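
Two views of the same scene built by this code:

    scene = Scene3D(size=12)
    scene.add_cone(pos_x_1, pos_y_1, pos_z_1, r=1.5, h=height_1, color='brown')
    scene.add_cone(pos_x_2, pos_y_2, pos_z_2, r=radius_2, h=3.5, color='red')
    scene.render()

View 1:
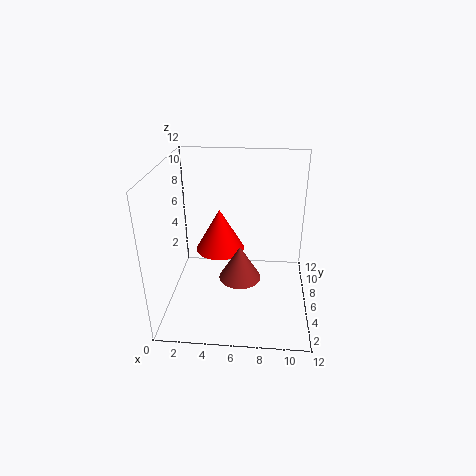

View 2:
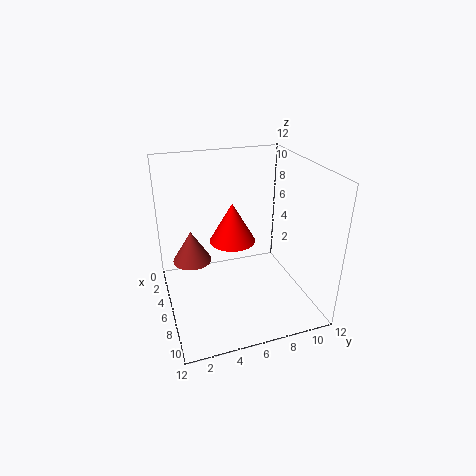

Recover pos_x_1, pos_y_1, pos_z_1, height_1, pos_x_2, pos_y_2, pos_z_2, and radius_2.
pos_x_1 = 6.5, pos_y_1 = 2, pos_z_1 = 5, height_1 = 2.5, pos_x_2 = 4.5, pos_y_2 = 6, pos_z_2 = 5, radius_2 = 2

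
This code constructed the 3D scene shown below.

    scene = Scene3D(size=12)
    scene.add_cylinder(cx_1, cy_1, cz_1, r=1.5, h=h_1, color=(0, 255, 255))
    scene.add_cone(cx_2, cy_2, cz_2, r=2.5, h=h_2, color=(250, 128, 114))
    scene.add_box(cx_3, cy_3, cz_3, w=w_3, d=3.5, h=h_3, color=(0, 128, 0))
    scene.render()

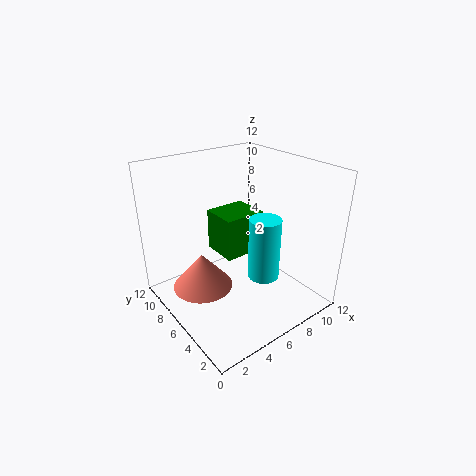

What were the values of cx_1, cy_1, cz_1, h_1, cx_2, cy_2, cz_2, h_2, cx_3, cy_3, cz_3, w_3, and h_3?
cx_1 = 9.5, cy_1 = 6.5, cz_1 = 0.5, h_1 = 6, cx_2 = 3, cy_2 = 7, cz_2 = 2, h_2 = 3, cx_3 = 6.5, cy_3 = 8, cz_3 = 2.5, w_3 = 4, h_3 = 4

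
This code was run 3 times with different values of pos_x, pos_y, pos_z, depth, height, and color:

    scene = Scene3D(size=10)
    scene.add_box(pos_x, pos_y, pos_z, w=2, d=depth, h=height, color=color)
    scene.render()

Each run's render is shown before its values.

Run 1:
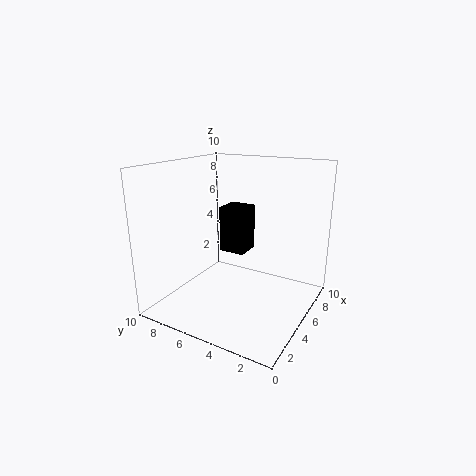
pos_x = 6.5
pos_y = 5.5
pos_z = 3
depth = 2
height = 3.5
color = 'black'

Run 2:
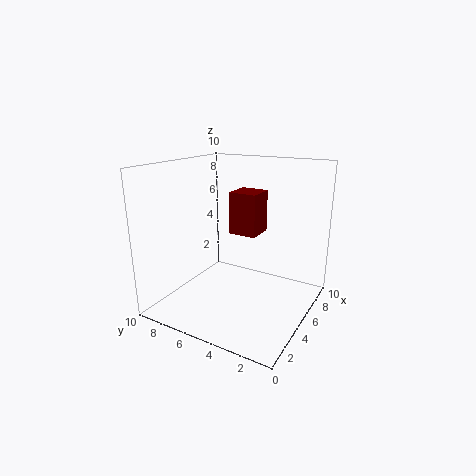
pos_x = 5.5
pos_y = 4
pos_z = 5
depth = 2
height = 3
color = 'maroon'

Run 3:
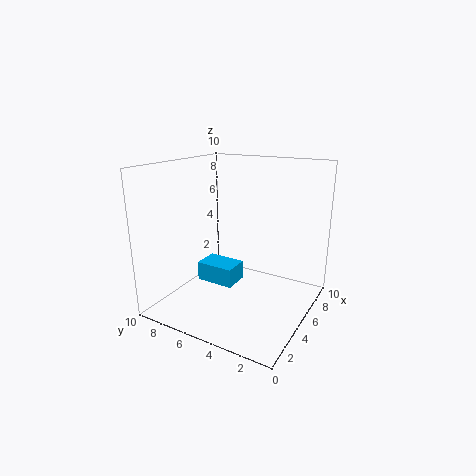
pos_x = 5.5
pos_y = 6
pos_z = 0.5
depth = 3
height = 1.5
color = 'deepskyblue'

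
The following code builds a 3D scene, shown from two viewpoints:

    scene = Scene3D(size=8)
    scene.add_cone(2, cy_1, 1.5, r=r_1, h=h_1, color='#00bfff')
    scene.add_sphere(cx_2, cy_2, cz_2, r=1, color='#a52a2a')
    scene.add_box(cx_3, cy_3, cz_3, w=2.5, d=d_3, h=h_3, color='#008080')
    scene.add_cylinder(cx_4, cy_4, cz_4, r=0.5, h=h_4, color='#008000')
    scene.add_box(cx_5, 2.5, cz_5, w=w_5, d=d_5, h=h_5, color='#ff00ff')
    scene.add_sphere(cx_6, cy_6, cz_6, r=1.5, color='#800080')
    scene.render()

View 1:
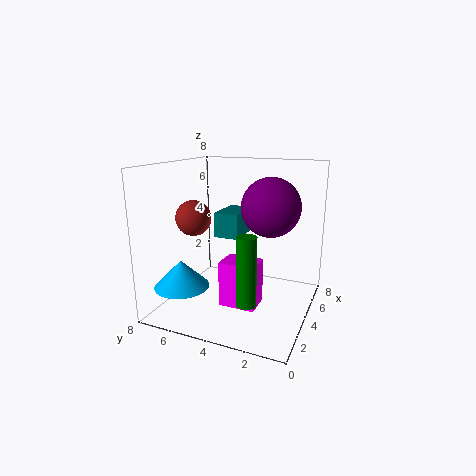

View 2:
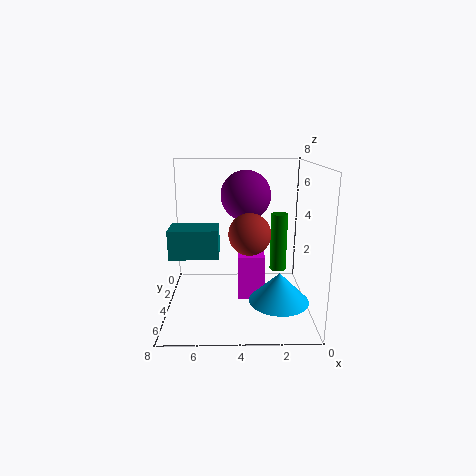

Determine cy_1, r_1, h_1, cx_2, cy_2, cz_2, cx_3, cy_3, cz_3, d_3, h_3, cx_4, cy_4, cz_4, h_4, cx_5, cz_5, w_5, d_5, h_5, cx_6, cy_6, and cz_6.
cy_1 = 6.5, r_1 = 1.5, h_1 = 1.5, cx_2 = 3.5, cy_2 = 6.5, cz_2 = 5, cx_3 = 5, cy_3 = 4.5, cz_3 = 3.5, d_3 = 1.5, h_3 = 1.5, cx_4 = 1.5, cy_4 = 2.5, cz_4 = 1.5, h_4 = 3.5, cx_5 = 2.5, cz_5 = 0.5, w_5 = 1.5, d_5 = 2, h_5 = 2.5, cx_6 = 3.5, cy_6 = 2, cz_6 = 6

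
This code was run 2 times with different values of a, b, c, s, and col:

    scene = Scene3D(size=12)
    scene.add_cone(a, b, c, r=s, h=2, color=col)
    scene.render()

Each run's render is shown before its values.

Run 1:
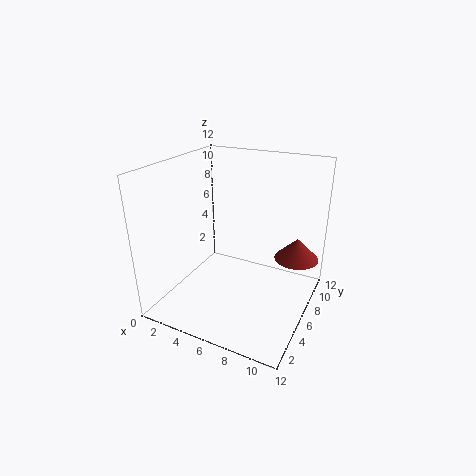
a = 10
b = 10
c = 3
s = 2
col = 'brown'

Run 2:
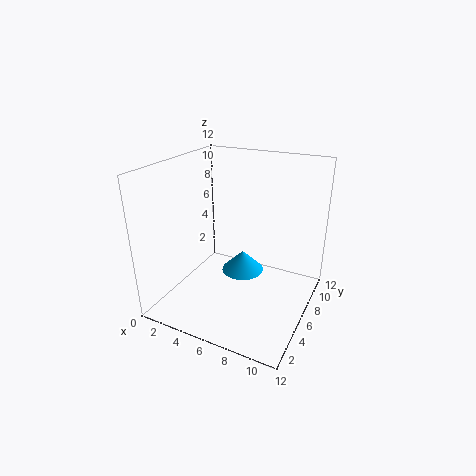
a = 5
b = 9
c = 1
s = 2
col = 'deepskyblue'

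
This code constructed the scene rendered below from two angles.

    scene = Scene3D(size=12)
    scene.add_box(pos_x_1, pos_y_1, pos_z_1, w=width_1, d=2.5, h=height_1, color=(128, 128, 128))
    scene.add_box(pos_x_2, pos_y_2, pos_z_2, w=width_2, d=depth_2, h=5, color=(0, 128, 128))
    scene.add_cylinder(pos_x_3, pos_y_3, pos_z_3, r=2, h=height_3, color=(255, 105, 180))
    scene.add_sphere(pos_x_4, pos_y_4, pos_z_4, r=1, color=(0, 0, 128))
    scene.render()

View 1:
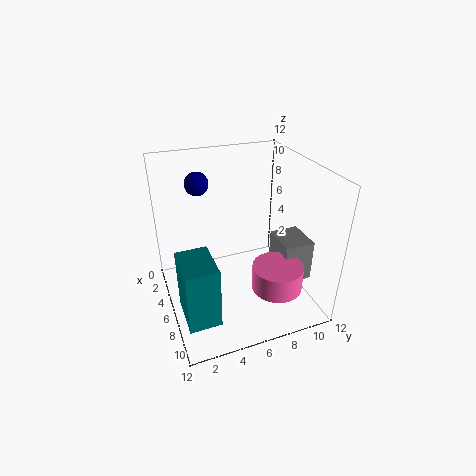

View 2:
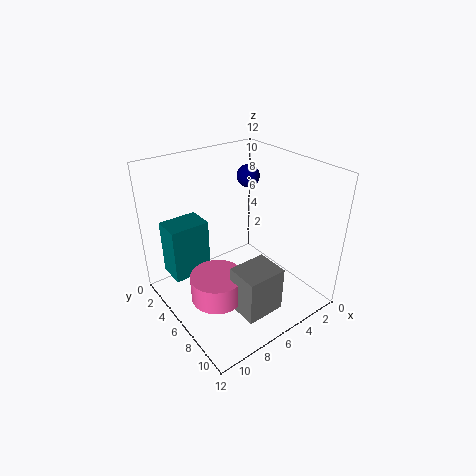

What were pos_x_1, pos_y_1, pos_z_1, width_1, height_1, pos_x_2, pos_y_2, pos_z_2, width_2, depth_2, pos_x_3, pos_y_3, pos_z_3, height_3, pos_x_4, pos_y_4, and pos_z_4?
pos_x_1 = 6; pos_y_1 = 9; pos_z_1 = 2.5; width_1 = 3; height_1 = 3.5; pos_x_2 = 7; pos_y_2 = 0.5; pos_z_2 = 1.5; width_2 = 3.5; depth_2 = 2.5; pos_x_3 = 9.5; pos_y_3 = 8; pos_z_3 = 3; height_3 = 2; pos_x_4 = 3; pos_y_4 = 3.5; pos_z_4 = 10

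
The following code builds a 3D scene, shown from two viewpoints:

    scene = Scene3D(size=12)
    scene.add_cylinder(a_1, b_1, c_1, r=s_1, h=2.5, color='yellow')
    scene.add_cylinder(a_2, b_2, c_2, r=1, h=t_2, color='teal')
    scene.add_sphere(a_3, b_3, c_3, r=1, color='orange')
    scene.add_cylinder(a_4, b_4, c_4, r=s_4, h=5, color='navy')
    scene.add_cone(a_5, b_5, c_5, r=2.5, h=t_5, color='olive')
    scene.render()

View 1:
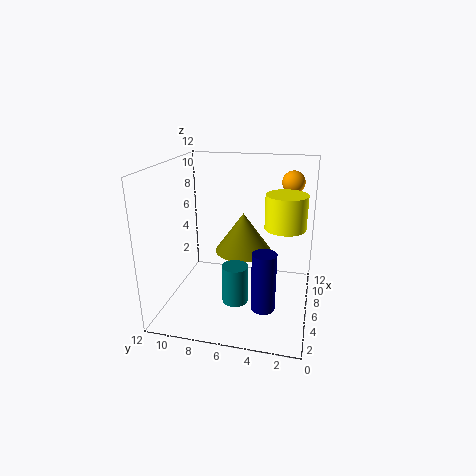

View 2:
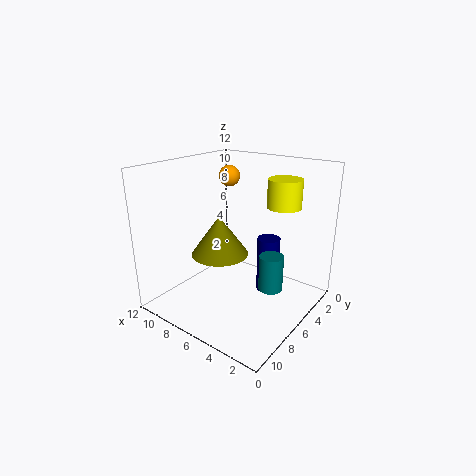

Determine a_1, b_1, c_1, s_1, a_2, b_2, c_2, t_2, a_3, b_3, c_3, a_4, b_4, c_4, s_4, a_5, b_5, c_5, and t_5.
a_1 = 4, b_1 = 2, c_1 = 8, s_1 = 1.5, a_2 = 3, b_2 = 5.5, c_2 = 2, t_2 = 3, a_3 = 10, b_3 = 2, c_3 = 10, a_4 = 4.5, b_4 = 3.5, c_4 = 0.5, s_4 = 1, a_5 = 8, b_5 = 6, c_5 = 4, t_5 = 3.5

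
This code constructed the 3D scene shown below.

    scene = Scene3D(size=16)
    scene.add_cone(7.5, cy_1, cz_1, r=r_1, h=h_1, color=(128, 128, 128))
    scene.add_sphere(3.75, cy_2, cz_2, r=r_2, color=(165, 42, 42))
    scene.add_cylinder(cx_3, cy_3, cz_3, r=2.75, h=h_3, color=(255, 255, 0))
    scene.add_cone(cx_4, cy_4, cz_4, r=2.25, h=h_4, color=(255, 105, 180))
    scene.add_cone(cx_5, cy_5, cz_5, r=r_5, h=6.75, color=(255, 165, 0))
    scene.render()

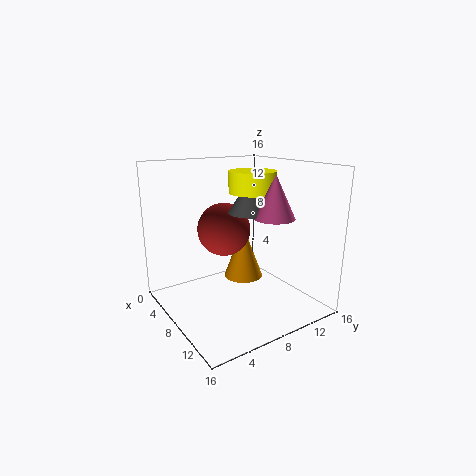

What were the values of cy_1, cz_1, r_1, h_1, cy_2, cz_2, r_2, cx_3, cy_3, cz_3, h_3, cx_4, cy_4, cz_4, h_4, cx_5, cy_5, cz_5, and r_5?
cy_1 = 10; cz_1 = 10.5; r_1 = 2.5; h_1 = 4; cy_2 = 8.75; cz_2 = 7.75; r_2 = 3.25; cx_3 = 6.5; cy_3 = 11; cz_3 = 12.5; h_3 = 2.5; cx_4 = 10.25; cy_4 = 11.25; cz_4 = 10.25; h_4 = 4.75; cx_5 = 4; cy_5 = 11.5; cz_5 = 1; r_5 = 2.5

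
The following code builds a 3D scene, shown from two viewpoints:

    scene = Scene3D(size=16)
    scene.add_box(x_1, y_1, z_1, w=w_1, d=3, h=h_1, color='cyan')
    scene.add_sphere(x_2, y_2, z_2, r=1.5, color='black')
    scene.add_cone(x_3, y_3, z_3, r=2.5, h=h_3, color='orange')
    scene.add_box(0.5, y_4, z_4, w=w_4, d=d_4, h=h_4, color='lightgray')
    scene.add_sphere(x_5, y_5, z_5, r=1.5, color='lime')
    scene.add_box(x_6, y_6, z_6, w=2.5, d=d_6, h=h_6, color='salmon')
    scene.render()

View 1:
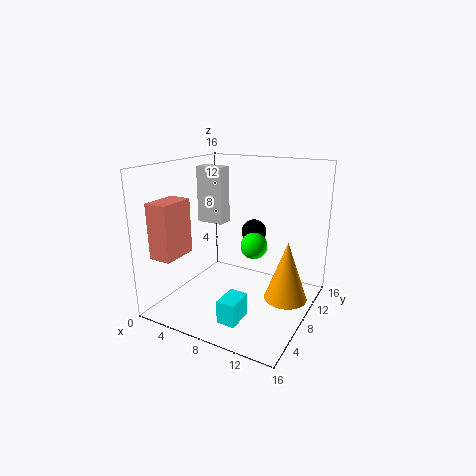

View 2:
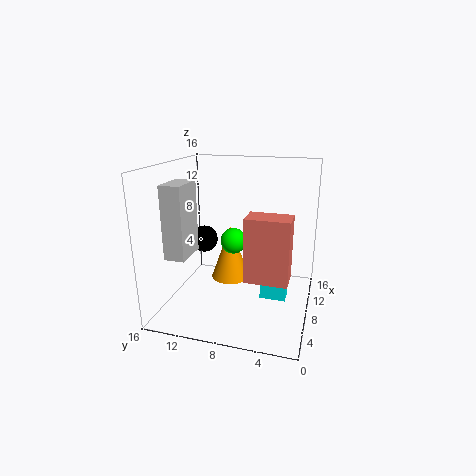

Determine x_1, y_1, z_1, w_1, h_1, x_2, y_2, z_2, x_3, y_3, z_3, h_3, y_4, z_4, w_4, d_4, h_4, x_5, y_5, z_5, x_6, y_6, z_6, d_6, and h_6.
x_1 = 8.5; y_1 = 2.5; z_1 = 0.5; w_1 = 2; h_1 = 2.5; x_2 = 8; y_2 = 12; z_2 = 7.5; x_3 = 13; y_3 = 10.5; z_3 = 0.5; h_3 = 7; y_4 = 11; z_4 = 8; w_4 = 3.5; d_4 = 2; h_4 = 7; x_5 = 9.5; y_5 = 9; z_5 = 7; x_6 = 1; y_6 = 1.5; z_6 = 6.5; d_6 = 4; h_6 = 6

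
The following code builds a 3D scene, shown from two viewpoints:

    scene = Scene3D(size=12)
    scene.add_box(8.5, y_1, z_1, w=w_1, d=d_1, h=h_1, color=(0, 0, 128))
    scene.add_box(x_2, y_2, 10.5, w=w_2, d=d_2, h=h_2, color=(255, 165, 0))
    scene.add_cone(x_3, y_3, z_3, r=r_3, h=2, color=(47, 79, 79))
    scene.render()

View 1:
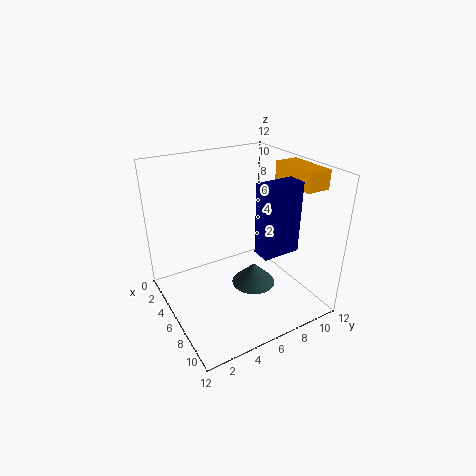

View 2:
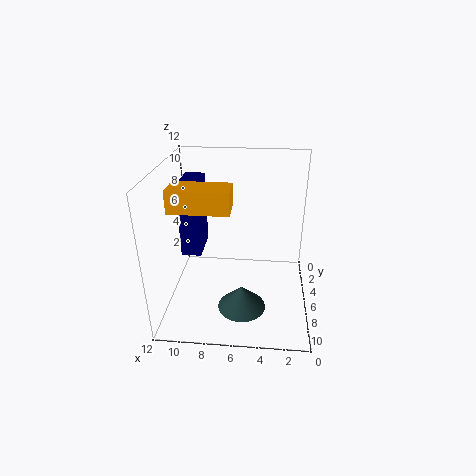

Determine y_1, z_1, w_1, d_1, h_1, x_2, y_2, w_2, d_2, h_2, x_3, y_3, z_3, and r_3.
y_1 = 6
z_1 = 6
w_1 = 1.5
d_1 = 3
h_1 = 5.5
x_2 = 6
y_2 = 9.5
w_2 = 4
d_2 = 2
h_2 = 1.5
x_3 = 5.5
y_3 = 8
z_3 = 0.5
r_3 = 2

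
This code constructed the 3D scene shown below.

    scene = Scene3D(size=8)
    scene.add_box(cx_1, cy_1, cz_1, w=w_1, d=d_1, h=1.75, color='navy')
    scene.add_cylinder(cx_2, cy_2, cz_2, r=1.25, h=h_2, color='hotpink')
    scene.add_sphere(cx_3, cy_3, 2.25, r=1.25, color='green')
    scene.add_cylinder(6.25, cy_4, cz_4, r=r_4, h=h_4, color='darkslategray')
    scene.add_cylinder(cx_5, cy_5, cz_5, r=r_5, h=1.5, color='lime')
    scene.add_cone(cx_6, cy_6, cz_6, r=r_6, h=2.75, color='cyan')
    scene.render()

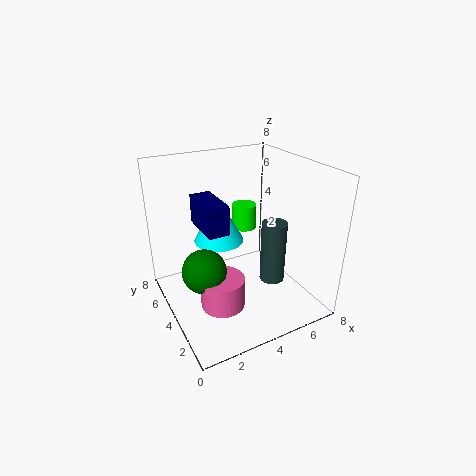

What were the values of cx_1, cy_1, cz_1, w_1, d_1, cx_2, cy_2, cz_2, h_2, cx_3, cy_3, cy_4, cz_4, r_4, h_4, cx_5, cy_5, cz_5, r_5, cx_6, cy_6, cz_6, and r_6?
cx_1 = 2.5, cy_1 = 4.5, cz_1 = 4, w_1 = 1.25, d_1 = 2.75, cx_2 = 2.75, cy_2 = 3.5, cz_2 = 0.25, h_2 = 1.75, cx_3 = 2, cy_3 = 4.25, cy_4 = 3.75, cz_4 = 0.75, r_4 = 0.75, h_4 = 3.75, cx_5 = 5.5, cy_5 = 6, cz_5 = 3.5, r_5 = 0.75, cx_6 = 3.75, cy_6 = 6, cz_6 = 3, r_6 = 1.5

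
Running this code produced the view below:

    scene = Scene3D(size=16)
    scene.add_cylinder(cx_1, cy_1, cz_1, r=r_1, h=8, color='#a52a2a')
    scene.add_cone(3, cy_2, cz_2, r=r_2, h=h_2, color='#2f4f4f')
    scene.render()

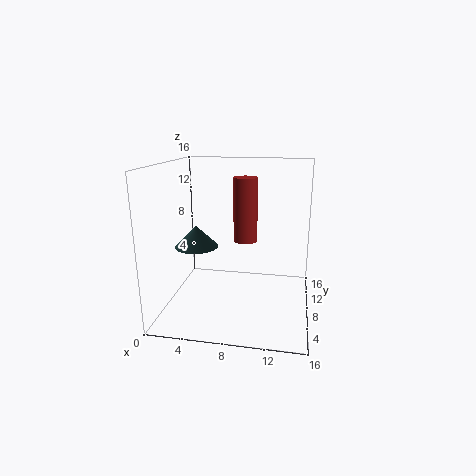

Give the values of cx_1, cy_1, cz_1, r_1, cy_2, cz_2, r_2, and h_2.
cx_1 = 8
cy_1 = 13
cz_1 = 6
r_1 = 1.5
cy_2 = 8.5
cz_2 = 6.5
r_2 = 2.5
h_2 = 2.5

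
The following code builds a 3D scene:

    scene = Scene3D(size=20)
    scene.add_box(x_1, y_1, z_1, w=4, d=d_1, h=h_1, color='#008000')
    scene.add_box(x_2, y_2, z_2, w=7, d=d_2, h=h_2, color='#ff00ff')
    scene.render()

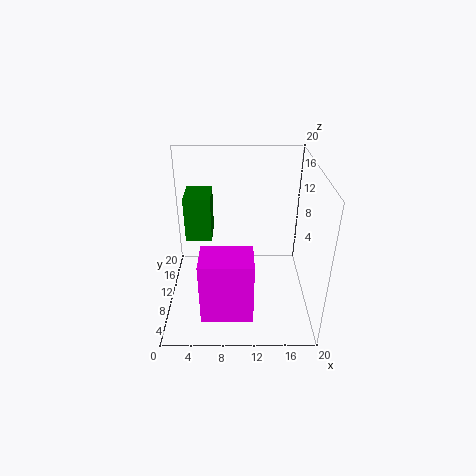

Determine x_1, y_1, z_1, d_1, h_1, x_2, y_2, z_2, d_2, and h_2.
x_1 = 2, y_1 = 14, z_1 = 7, d_1 = 5, h_1 = 7, x_2 = 5, y_2 = 3, z_2 = 1, d_2 = 5, h_2 = 9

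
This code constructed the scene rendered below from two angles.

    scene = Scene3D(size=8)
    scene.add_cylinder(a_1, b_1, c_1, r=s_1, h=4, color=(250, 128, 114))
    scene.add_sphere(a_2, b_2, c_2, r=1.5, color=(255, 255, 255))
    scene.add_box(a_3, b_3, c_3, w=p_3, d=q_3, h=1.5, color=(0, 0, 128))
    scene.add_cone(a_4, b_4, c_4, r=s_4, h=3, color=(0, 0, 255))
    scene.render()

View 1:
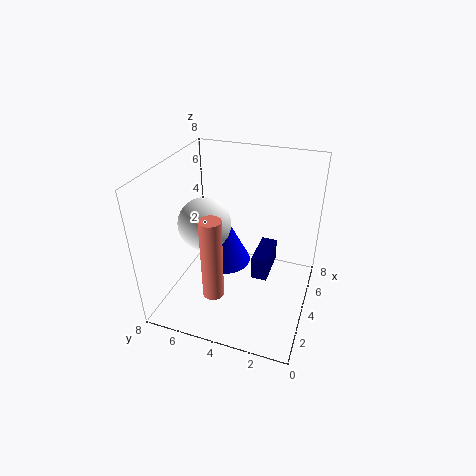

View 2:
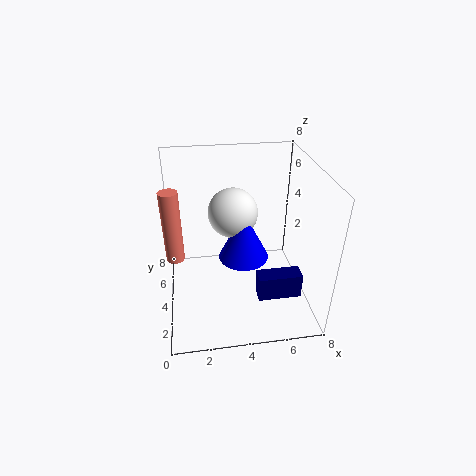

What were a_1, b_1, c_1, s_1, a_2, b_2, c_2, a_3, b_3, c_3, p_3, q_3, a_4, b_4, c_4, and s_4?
a_1 = 0.5
b_1 = 4
c_1 = 3
s_1 = 0.5
a_2 = 4
b_2 = 6
c_2 = 4.5
a_3 = 5
b_3 = 2.5
c_3 = 0.5
p_3 = 2.5
q_3 = 1
a_4 = 4.5
b_4 = 5
c_4 = 2
s_4 = 1.5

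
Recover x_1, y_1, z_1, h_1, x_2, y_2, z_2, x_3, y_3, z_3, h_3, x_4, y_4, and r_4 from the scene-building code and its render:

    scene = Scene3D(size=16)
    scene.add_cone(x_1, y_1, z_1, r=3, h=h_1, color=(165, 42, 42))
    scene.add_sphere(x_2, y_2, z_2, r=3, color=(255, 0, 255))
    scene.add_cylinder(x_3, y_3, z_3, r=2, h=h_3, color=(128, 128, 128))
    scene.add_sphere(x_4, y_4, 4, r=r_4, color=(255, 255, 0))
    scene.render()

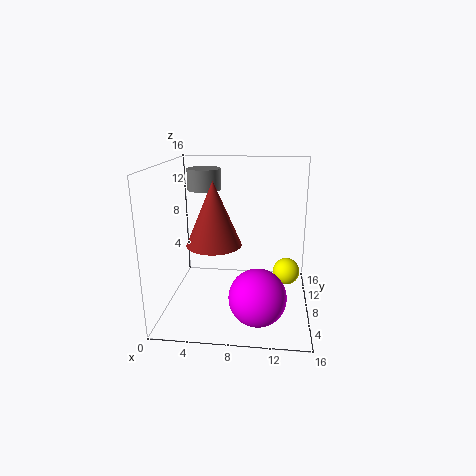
x_1 = 5.5, y_1 = 7, z_1 = 7.5, h_1 = 7, x_2 = 10.5, y_2 = 4, z_2 = 3, x_3 = 3.5, y_3 = 12, z_3 = 12.5, h_3 = 2.5, x_4 = 13.5, y_4 = 8.5, r_4 = 1.5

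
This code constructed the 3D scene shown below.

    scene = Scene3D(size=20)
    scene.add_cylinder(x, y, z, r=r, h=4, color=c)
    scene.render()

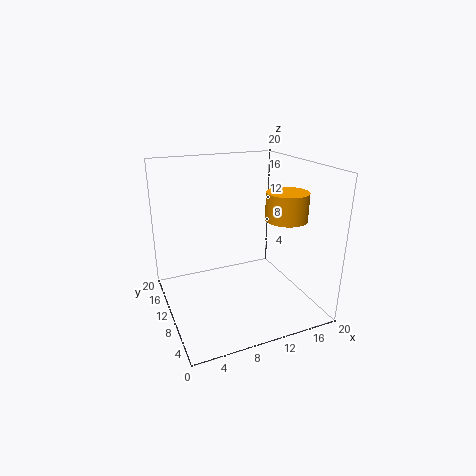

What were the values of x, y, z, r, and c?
x = 17
y = 9
z = 12
r = 3
c = 'orange'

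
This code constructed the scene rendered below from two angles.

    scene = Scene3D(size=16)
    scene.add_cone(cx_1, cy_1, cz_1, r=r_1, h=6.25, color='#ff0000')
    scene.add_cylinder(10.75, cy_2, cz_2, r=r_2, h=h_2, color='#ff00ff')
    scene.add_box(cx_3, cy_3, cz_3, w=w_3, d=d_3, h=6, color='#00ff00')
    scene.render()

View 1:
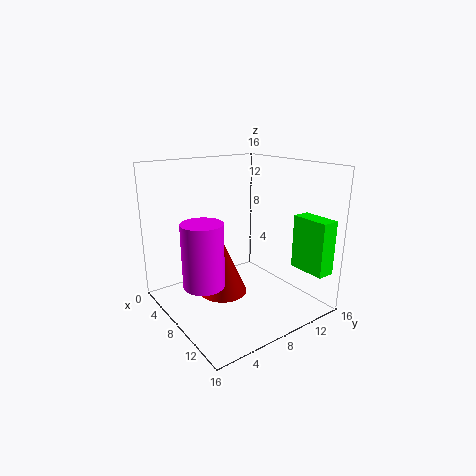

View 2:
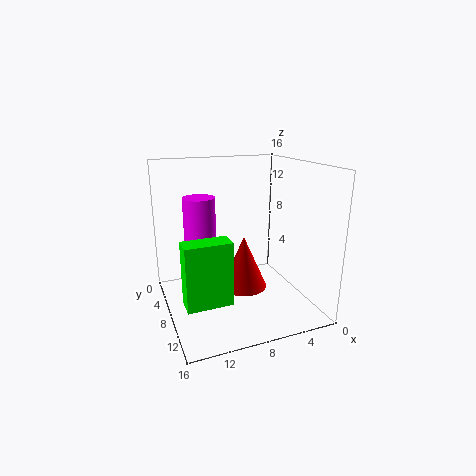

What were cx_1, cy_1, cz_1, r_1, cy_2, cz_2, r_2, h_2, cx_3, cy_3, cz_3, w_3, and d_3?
cx_1 = 6.75
cy_1 = 6.75
cz_1 = 1.25
r_1 = 2.75
cy_2 = 2
cz_2 = 5.25
r_2 = 2
h_2 = 6.25
cx_3 = 11.25
cy_3 = 13.25
cz_3 = 4.5
w_3 = 4.25
d_3 = 2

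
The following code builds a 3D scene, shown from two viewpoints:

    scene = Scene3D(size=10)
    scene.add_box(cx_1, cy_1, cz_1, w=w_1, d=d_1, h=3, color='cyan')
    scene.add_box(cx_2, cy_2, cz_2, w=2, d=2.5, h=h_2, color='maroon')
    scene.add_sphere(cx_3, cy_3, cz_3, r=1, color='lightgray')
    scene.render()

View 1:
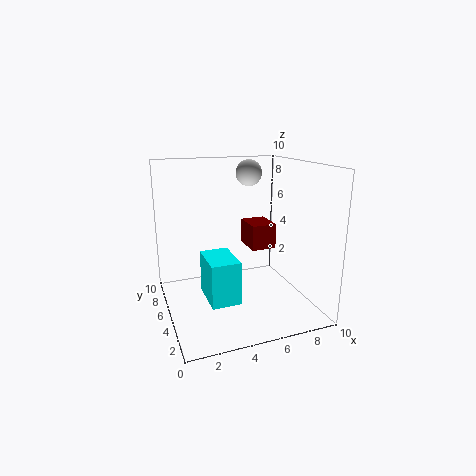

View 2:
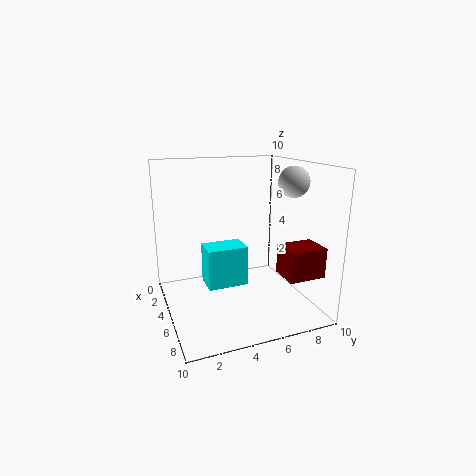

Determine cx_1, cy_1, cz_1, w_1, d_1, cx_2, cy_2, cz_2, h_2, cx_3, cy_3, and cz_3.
cx_1 = 2.5, cy_1 = 3, cz_1 = 1, w_1 = 2, d_1 = 3, cx_2 = 7, cy_2 = 7, cz_2 = 3, h_2 = 2, cx_3 = 7, cy_3 = 8, cz_3 = 9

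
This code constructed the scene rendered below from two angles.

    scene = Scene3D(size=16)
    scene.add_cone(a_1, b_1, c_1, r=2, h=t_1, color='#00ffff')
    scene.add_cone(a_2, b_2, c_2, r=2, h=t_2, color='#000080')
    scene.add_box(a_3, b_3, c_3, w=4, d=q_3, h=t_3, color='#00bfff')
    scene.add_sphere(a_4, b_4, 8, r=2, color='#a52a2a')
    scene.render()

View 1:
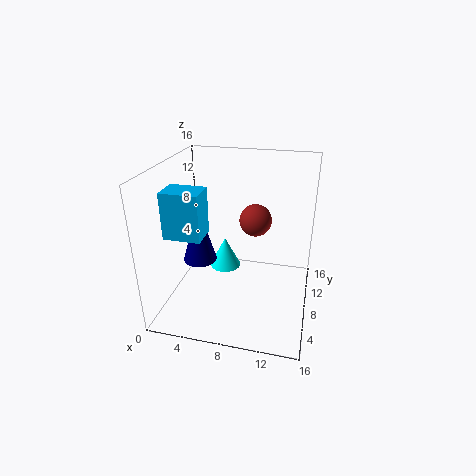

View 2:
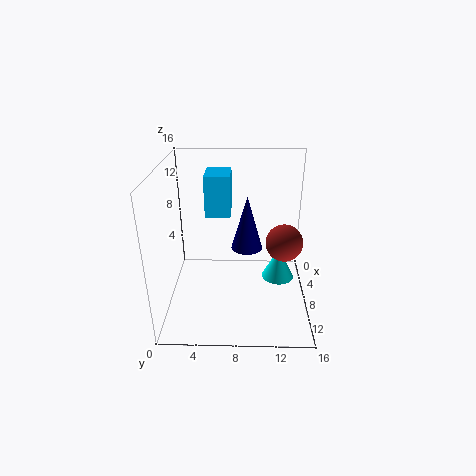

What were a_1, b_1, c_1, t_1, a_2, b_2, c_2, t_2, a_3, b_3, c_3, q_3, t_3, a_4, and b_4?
a_1 = 5, b_1 = 13, c_1 = 1, t_1 = 4, a_2 = 3, b_2 = 9, c_2 = 4, t_2 = 7, a_3 = 1, b_3 = 4, c_3 = 9, q_3 = 3, t_3 = 5, a_4 = 9, b_4 = 13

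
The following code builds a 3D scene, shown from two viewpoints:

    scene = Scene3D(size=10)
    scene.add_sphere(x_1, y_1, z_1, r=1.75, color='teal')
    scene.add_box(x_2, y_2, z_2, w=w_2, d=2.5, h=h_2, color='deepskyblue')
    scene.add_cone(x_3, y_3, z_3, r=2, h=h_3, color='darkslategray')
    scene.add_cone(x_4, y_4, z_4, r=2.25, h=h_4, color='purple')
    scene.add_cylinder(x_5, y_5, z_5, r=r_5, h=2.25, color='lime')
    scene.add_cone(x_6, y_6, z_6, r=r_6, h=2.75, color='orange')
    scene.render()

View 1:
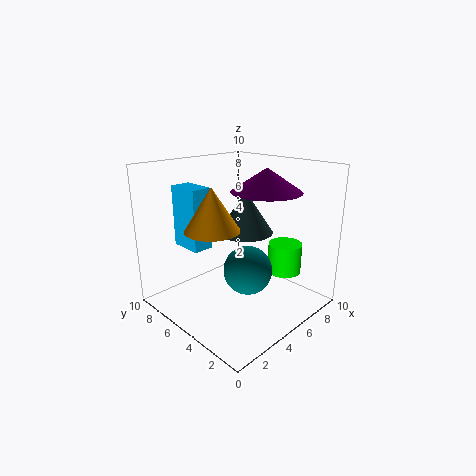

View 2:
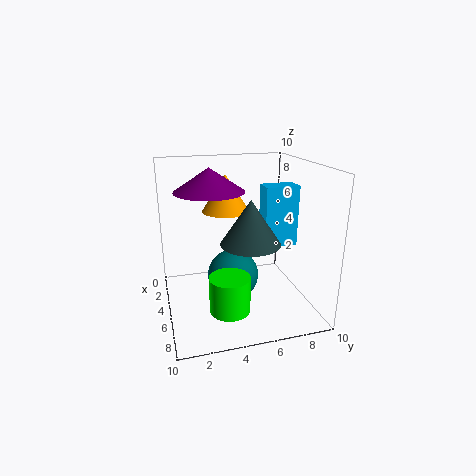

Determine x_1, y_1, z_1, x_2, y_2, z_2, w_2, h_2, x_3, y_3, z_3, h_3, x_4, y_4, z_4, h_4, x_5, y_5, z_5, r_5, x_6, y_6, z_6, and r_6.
x_1 = 5.5
y_1 = 4.5
z_1 = 2.5
x_2 = 3
y_2 = 7.25
z_2 = 3.75
w_2 = 1.5
h_2 = 4.5
x_3 = 6.25
y_3 = 5.5
z_3 = 5
h_3 = 3
x_4 = 5.5
y_4 = 3
z_4 = 8.5
h_4 = 1.5
x_5 = 8.5
y_5 = 3.5
z_5 = 1.75
r_5 = 1.25
x_6 = 2.5
y_6 = 4.75
z_6 = 6.25
r_6 = 1.75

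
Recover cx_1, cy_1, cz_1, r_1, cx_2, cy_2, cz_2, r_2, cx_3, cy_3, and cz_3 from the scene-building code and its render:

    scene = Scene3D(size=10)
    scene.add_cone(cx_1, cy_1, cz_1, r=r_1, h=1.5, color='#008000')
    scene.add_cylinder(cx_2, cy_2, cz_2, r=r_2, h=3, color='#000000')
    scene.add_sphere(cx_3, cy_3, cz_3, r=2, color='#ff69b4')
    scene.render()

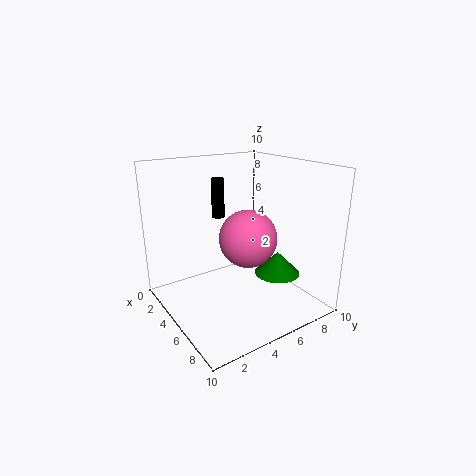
cx_1 = 7.5, cy_1 = 6.5, cz_1 = 3, r_1 = 1.5, cx_2 = 1.5, cy_2 = 5.5, cz_2 = 5.5, r_2 = 0.5, cx_3 = 5.5, cy_3 = 5.5, cz_3 = 5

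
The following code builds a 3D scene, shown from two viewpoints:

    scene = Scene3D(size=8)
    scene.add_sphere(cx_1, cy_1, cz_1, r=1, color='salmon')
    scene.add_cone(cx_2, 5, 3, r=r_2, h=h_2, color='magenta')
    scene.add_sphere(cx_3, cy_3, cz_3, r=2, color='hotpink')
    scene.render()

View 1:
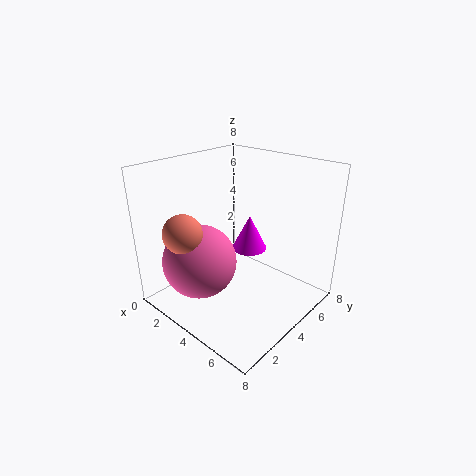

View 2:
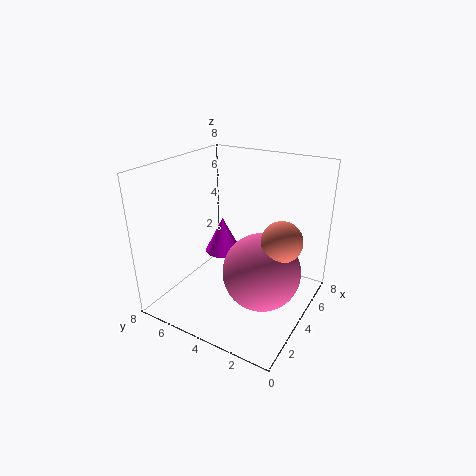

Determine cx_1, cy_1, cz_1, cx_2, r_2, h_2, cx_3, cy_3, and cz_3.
cx_1 = 3; cy_1 = 1; cz_1 = 5; cx_2 = 4; r_2 = 1; h_2 = 2; cx_3 = 3; cy_3 = 2; cz_3 = 3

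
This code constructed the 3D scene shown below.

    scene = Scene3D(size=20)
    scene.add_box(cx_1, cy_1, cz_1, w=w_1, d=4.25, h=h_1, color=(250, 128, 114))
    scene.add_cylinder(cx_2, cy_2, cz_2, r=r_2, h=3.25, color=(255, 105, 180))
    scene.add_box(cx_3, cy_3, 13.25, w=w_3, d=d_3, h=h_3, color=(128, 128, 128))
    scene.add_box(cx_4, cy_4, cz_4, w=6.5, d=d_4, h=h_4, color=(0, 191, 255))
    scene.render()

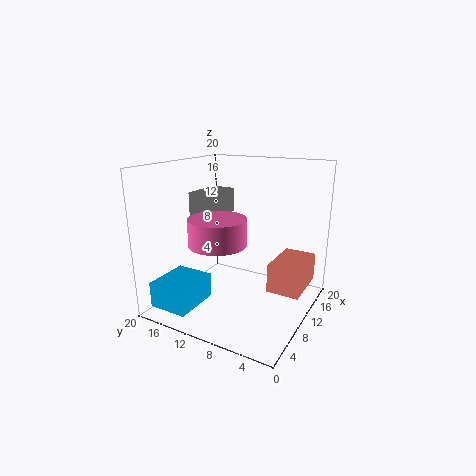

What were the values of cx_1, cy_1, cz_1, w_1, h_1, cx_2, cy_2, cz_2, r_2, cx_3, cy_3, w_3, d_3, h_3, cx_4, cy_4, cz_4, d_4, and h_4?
cx_1 = 7.75; cy_1 = 0.25; cz_1 = 4.25; w_1 = 6.75; h_1 = 3.75; cx_2 = 3.75; cy_2 = 9.25; cz_2 = 11.25; r_2 = 3.5; cx_3 = 6.25; cy_3 = 11.75; w_3 = 5.75; d_3 = 3.5; h_3 = 3.25; cx_4 = 1.25; cy_4 = 13.25; cz_4 = 1.25; d_4 = 5.5; h_4 = 3.5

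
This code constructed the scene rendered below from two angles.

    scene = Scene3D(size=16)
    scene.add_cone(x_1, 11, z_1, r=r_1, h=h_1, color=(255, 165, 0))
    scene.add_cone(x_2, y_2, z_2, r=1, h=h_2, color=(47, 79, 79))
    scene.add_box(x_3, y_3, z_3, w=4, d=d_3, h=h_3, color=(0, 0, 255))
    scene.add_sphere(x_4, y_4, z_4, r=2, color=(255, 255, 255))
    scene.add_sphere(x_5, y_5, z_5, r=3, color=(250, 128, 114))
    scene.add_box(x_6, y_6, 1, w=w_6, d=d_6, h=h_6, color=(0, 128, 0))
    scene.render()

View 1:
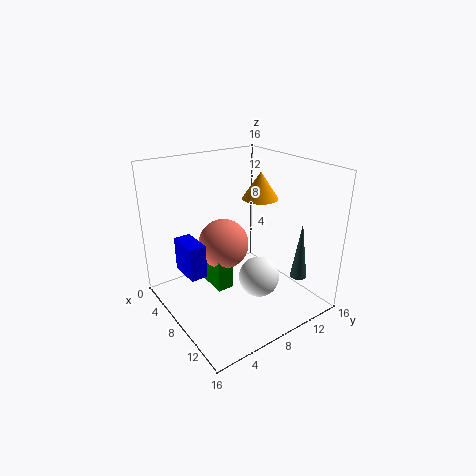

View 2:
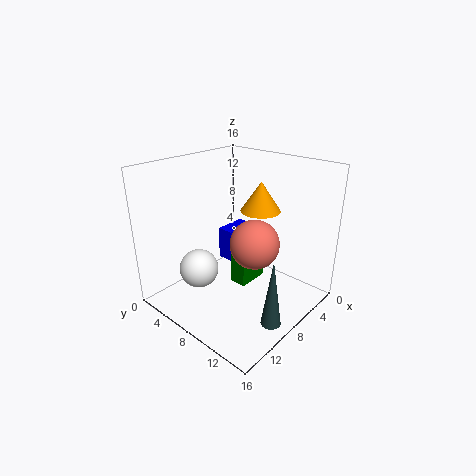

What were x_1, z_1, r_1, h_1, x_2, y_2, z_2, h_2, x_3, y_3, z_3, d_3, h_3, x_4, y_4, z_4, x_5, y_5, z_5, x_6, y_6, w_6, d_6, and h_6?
x_1 = 8
z_1 = 12
r_1 = 2
h_1 = 3
x_2 = 11
y_2 = 15
z_2 = 2
h_2 = 7
x_3 = 2
y_3 = 3
z_3 = 3
d_3 = 2
h_3 = 4
x_4 = 13
y_4 = 7
z_4 = 6
x_5 = 5
y_5 = 8
z_5 = 6
x_6 = 3
y_6 = 6
w_6 = 4
d_6 = 2
h_6 = 4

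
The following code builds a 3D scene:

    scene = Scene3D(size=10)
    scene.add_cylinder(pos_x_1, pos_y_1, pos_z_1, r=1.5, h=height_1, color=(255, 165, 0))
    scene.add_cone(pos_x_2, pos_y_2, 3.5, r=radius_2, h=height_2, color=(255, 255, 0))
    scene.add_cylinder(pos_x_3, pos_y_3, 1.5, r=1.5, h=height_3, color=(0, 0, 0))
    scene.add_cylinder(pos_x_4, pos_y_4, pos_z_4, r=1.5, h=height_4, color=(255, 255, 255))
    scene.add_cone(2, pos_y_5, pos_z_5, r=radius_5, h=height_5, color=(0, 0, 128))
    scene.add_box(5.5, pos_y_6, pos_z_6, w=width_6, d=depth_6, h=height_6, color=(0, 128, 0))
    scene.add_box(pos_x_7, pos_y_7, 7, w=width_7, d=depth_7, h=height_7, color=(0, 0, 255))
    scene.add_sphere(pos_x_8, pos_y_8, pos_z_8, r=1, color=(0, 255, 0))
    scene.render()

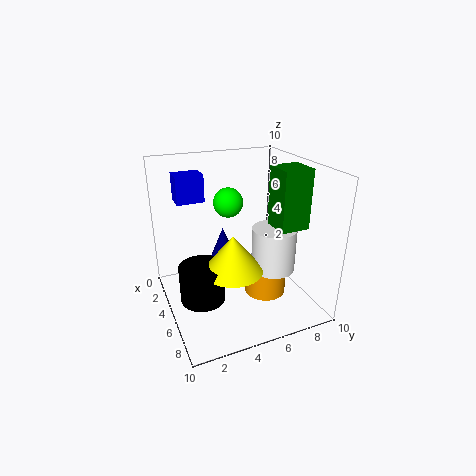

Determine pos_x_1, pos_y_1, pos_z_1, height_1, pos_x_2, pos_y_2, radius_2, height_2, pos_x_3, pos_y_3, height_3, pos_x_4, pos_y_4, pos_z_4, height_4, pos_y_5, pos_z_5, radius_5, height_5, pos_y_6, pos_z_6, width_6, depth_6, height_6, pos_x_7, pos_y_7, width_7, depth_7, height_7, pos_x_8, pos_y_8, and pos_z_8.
pos_x_1 = 5.5, pos_y_1 = 7, pos_z_1 = 0.5, height_1 = 2, pos_x_2 = 6.5, pos_y_2 = 4, radius_2 = 2, height_2 = 2.5, pos_x_3 = 6, pos_y_3 = 2, height_3 = 2.5, pos_x_4 = 6.5, pos_y_4 = 7, pos_z_4 = 3, height_4 = 3, pos_y_5 = 5, pos_z_5 = 2, radius_5 = 1, height_5 = 2.5, pos_y_6 = 7, pos_z_6 = 6, width_6 = 2, depth_6 = 2, height_6 = 4, pos_x_7 = 1, pos_y_7 = 1.5, width_7 = 1.5, depth_7 = 2, height_7 = 2, pos_x_8 = 4.5, pos_y_8 = 4.5, pos_z_8 = 7.5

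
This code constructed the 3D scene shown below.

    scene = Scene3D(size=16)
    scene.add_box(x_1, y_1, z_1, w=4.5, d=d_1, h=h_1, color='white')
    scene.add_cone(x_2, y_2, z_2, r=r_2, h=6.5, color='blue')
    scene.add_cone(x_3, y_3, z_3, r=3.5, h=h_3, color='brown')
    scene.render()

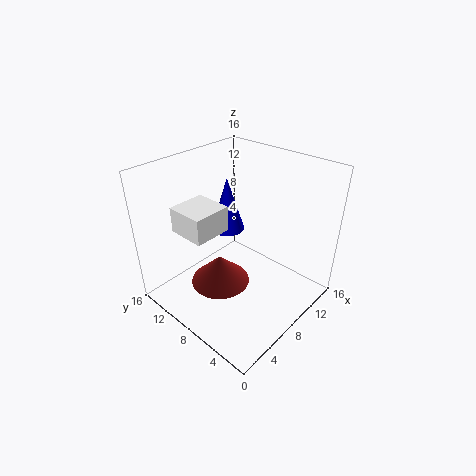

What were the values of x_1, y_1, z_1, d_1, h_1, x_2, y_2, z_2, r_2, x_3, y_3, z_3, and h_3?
x_1 = 4, y_1 = 10, z_1 = 8, d_1 = 4.5, h_1 = 3, x_2 = 10, y_2 = 11.5, z_2 = 7, r_2 = 2, x_3 = 7, y_3 = 10, z_3 = 1.5, h_3 = 3.5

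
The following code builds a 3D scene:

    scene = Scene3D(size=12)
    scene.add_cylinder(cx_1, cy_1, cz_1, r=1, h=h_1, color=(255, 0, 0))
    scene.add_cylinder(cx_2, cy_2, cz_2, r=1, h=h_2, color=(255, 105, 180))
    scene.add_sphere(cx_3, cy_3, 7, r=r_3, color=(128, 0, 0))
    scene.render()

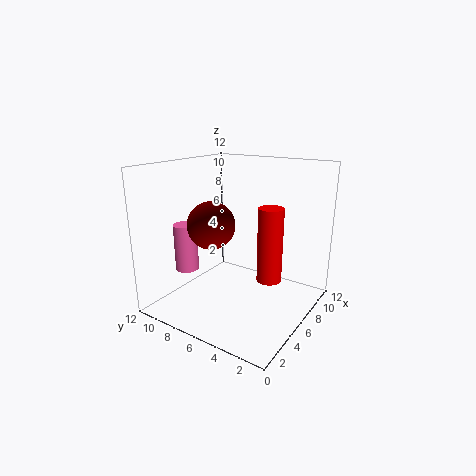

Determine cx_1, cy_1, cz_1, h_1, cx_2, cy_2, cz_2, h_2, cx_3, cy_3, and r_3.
cx_1 = 6
cy_1 = 3
cz_1 = 3
h_1 = 6
cx_2 = 4
cy_2 = 10
cz_2 = 3
h_2 = 4
cx_3 = 5
cy_3 = 8
r_3 = 2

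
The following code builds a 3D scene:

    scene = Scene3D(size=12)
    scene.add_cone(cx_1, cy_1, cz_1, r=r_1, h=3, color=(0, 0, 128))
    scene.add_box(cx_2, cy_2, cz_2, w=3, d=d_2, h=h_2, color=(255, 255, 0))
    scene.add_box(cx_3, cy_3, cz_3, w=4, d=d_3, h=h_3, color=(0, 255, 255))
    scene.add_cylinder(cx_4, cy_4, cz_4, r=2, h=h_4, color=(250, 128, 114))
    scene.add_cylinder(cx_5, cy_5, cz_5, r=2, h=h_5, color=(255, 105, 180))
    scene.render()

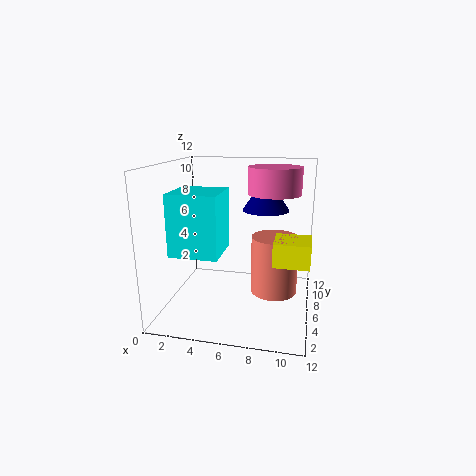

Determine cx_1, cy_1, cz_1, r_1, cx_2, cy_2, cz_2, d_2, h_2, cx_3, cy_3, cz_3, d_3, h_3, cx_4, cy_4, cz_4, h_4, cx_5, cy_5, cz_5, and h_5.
cx_1 = 8; cy_1 = 8; cz_1 = 8; r_1 = 2; cx_2 = 9; cy_2 = 5; cz_2 = 4; d_2 = 3; h_2 = 2; cx_3 = 1; cy_3 = 3; cz_3 = 5; d_3 = 4; h_3 = 5; cx_4 = 9; cy_4 = 7; cz_4 = 1; h_4 = 5; cx_5 = 9; cy_5 = 5; cz_5 = 10; h_5 = 2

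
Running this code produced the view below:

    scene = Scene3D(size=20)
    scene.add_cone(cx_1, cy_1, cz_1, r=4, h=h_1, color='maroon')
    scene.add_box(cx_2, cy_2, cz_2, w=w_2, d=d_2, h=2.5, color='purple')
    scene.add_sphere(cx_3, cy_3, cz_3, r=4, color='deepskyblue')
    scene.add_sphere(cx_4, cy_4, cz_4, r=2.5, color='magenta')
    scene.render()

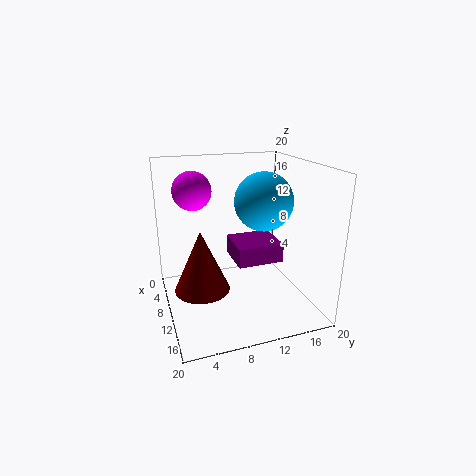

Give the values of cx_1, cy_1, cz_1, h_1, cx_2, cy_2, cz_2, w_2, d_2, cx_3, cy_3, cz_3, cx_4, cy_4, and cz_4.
cx_1 = 8.5, cy_1 = 5, cz_1 = 2, h_1 = 9, cx_2 = 9.5, cy_2 = 8.5, cz_2 = 8, w_2 = 5.5, d_2 = 6, cx_3 = 10.5, cy_3 = 13.5, cz_3 = 15, cx_4 = 9.5, cy_4 = 4, cz_4 = 17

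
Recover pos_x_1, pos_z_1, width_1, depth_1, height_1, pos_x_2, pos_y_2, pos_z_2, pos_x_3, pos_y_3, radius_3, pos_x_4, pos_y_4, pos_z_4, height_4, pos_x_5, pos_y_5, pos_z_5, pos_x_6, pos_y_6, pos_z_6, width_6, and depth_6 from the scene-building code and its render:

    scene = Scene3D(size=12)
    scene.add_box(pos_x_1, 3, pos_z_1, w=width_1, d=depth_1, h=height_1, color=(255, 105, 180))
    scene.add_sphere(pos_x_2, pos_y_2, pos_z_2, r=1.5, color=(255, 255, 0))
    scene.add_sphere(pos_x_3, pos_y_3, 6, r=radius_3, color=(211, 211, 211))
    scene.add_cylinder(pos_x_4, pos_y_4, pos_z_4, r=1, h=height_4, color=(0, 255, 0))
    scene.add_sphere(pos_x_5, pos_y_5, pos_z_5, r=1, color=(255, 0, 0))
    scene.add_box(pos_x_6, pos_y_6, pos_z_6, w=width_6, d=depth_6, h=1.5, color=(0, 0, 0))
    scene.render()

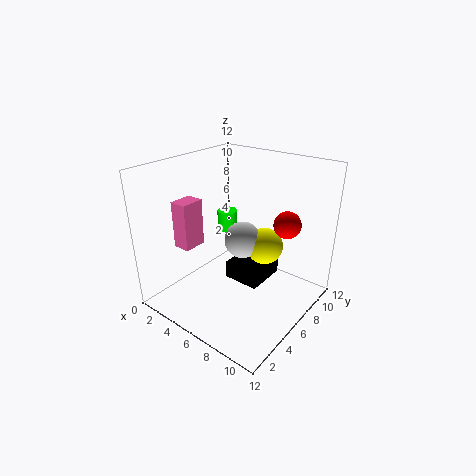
pos_x_1 = 1.5, pos_z_1 = 5, width_1 = 1.5, depth_1 = 2, height_1 = 4, pos_x_2 = 8, pos_y_2 = 7, pos_z_2 = 5.5, pos_x_3 = 6.5, pos_y_3 = 6, radius_3 = 1.5, pos_x_4 = 1.5, pos_y_4 = 10, pos_z_4 = 4, height_4 = 2, pos_x_5 = 10.5, pos_y_5 = 6, pos_z_5 = 8.5, pos_x_6 = 5.5, pos_y_6 = 5, pos_z_6 = 2.5, width_6 = 3, depth_6 = 3.5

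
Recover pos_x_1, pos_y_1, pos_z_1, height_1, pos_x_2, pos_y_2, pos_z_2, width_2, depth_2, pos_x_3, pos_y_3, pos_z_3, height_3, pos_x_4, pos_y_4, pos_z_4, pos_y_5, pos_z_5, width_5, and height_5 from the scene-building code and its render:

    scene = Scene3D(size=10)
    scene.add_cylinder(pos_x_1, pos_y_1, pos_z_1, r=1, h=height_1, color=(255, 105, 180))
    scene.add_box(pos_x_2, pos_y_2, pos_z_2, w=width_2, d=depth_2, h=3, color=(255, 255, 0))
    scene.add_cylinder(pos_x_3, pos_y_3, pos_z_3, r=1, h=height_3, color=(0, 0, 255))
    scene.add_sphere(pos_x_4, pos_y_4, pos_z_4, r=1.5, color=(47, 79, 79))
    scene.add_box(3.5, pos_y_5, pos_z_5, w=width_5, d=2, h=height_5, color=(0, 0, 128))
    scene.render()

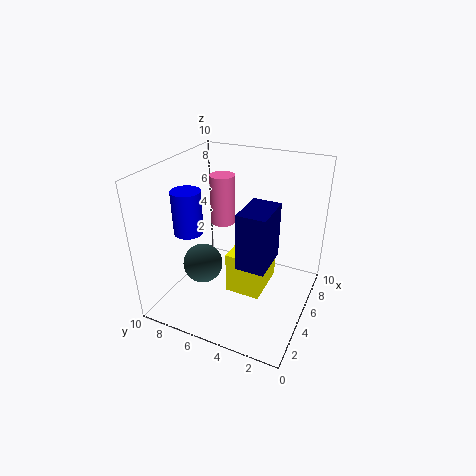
pos_x_1 = 8.5; pos_y_1 = 8; pos_z_1 = 4; height_1 = 4; pos_x_2 = 4; pos_y_2 = 3; pos_z_2 = 1; width_2 = 3.5; depth_2 = 2.5; pos_x_3 = 3.5; pos_y_3 = 8; pos_z_3 = 5.5; height_3 = 3; pos_x_4 = 5; pos_y_4 = 8; pos_z_4 = 2; pos_y_5 = 2.5; pos_z_5 = 3.5; width_5 = 3; height_5 = 4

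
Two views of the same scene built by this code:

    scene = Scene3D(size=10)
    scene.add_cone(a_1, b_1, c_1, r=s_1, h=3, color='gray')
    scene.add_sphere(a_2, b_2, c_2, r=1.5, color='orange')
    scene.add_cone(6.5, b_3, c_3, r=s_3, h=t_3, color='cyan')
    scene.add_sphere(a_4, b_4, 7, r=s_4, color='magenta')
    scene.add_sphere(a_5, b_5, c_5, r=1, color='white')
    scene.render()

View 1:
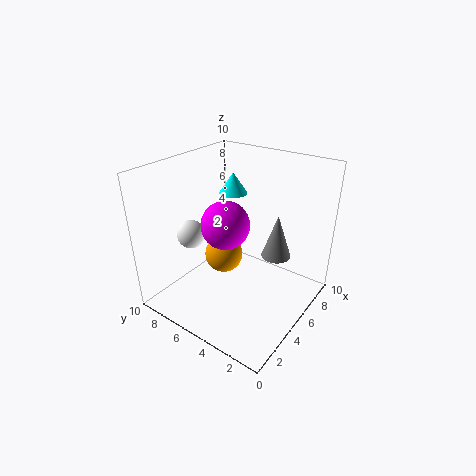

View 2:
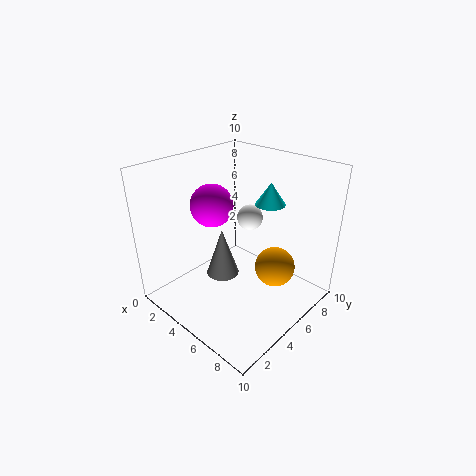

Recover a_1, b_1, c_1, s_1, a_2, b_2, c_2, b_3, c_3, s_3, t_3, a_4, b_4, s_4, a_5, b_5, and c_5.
a_1 = 6
b_1 = 2.5
c_1 = 4
s_1 = 1
a_2 = 6.5
b_2 = 7.5
c_2 = 2
b_3 = 6.5
c_3 = 7.5
s_3 = 1
t_3 = 1.5
a_4 = 3
b_4 = 4.5
s_4 = 1.5
a_5 = 3.5
b_5 = 8
c_5 = 5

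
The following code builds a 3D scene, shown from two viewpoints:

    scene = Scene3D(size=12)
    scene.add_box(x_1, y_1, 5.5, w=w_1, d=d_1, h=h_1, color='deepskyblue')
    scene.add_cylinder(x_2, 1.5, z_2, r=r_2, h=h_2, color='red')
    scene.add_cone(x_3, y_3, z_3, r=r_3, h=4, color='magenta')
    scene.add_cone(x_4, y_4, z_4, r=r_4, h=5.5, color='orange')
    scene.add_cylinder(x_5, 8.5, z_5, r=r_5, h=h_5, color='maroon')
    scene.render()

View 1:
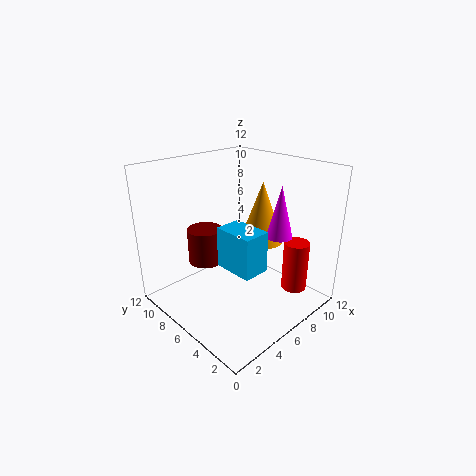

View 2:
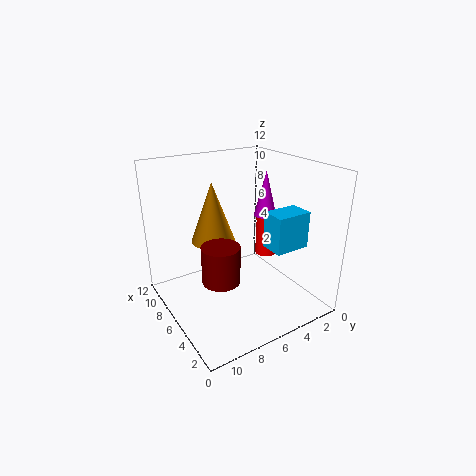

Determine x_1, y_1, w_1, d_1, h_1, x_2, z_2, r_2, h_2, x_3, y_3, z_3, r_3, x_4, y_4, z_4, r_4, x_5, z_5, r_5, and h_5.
x_1 = 2.5; y_1 = 1.5; w_1 = 2; d_1 = 3; h_1 = 3; x_2 = 8; z_2 = 2.5; r_2 = 1; h_2 = 4; x_3 = 7; y_3 = 2.5; z_3 = 7; r_3 = 1; x_4 = 9.5; y_4 = 6.5; z_4 = 4.5; r_4 = 2; x_5 = 4.5; z_5 = 3.5; r_5 = 1.5; h_5 = 3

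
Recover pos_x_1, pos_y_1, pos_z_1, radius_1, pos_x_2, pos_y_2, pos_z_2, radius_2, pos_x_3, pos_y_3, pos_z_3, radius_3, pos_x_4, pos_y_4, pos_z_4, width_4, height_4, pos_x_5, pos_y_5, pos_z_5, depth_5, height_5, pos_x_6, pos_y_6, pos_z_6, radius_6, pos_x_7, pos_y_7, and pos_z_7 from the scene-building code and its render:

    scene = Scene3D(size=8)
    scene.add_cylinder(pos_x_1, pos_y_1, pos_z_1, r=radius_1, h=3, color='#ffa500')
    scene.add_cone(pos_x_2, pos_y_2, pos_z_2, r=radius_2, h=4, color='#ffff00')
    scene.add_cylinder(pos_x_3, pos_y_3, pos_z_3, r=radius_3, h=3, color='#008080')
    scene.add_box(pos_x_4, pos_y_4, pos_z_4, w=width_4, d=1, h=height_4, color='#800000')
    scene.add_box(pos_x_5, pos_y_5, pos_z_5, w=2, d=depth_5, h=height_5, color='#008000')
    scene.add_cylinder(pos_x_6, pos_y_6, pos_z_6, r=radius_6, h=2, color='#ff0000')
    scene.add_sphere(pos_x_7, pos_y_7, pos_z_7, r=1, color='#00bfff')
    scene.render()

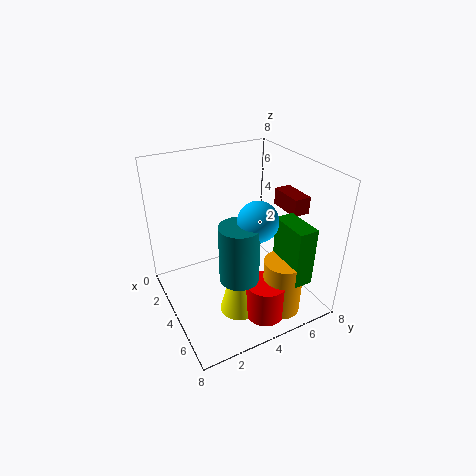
pos_x_1 = 7, pos_y_1 = 5, pos_z_1 = 1, radius_1 = 1, pos_x_2 = 6, pos_y_2 = 3, pos_z_2 = 1, radius_2 = 1, pos_x_3 = 6, pos_y_3 = 3, pos_z_3 = 3, radius_3 = 1, pos_x_4 = 3, pos_y_4 = 7, pos_z_4 = 5, width_4 = 2, height_4 = 1, pos_x_5 = 6, pos_y_5 = 5, pos_z_5 = 3, depth_5 = 1, height_5 = 3, pos_x_6 = 7, pos_y_6 = 4, pos_z_6 = 1, radius_6 = 1, pos_x_7 = 6, pos_y_7 = 4, pos_z_7 = 6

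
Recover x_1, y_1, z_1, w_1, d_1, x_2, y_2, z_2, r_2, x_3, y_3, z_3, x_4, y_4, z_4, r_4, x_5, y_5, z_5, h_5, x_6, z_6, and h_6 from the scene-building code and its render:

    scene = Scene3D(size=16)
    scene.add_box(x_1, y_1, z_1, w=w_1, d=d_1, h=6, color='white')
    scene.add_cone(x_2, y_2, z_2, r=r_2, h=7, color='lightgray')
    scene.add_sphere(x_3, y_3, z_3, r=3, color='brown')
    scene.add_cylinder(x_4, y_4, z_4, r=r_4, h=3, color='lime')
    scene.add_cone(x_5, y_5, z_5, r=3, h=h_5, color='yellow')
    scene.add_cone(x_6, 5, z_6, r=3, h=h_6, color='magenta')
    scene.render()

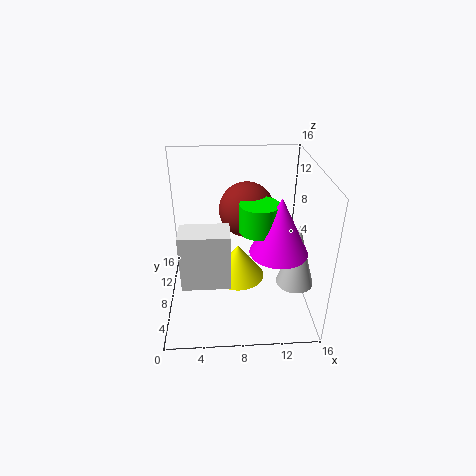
x_1 = 2, y_1 = 3, z_1 = 5, w_1 = 5, d_1 = 3, x_2 = 14, y_2 = 5, z_2 = 4, r_2 = 2, x_3 = 9, y_3 = 9, z_3 = 11, x_4 = 10, y_4 = 6, z_4 = 10, r_4 = 2, x_5 = 8, y_5 = 8, z_5 = 3, h_5 = 4, x_6 = 12, z_6 = 8, h_6 = 6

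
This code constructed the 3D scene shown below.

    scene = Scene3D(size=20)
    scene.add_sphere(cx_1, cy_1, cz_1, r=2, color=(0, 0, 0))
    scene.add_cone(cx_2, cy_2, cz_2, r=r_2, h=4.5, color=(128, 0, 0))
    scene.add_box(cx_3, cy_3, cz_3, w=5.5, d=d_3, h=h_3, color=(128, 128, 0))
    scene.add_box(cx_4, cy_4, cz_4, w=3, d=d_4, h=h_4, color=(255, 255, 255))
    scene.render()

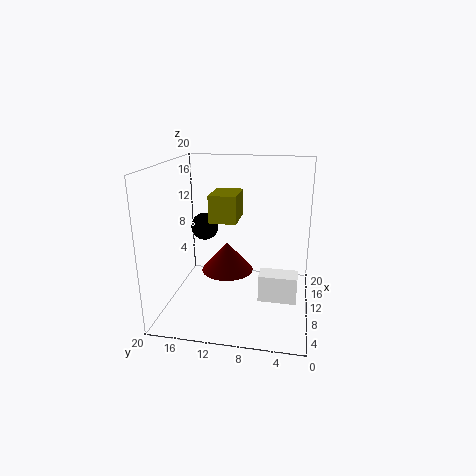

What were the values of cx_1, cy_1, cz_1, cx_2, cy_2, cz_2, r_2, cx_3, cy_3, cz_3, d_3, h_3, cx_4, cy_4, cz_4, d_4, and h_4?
cx_1 = 12.5
cy_1 = 15.5
cz_1 = 10.5
cx_2 = 14
cy_2 = 12.5
cz_2 = 3
r_2 = 4
cx_3 = 11
cy_3 = 10.5
cz_3 = 11.5
d_3 = 4
h_3 = 4
cx_4 = 9.5
cy_4 = 1.5
cz_4 = 0.5
d_4 = 5.5
h_4 = 4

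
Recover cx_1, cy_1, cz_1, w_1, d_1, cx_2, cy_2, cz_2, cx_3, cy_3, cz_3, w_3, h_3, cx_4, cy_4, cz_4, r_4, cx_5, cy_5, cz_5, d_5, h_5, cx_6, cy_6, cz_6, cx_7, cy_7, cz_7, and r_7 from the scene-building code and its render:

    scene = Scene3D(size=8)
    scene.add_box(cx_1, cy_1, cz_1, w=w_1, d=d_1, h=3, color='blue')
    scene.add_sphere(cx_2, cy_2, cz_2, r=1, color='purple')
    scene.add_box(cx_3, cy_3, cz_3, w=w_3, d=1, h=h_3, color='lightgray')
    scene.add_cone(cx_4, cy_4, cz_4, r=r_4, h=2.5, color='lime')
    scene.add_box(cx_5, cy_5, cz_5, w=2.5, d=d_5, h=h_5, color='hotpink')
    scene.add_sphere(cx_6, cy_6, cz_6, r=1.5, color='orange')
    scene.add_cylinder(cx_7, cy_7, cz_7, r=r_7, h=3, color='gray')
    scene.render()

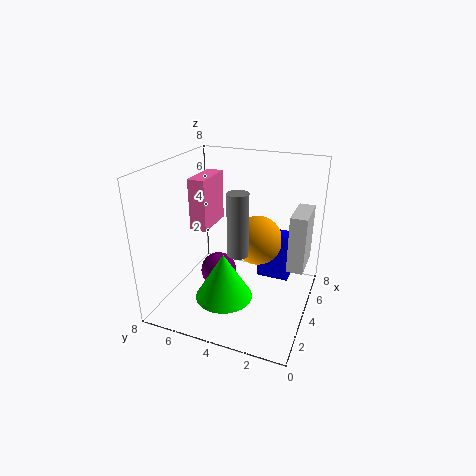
cx_1 = 6; cy_1 = 1.5; cz_1 = 0.5; w_1 = 1; d_1 = 2; cx_2 = 3.5; cy_2 = 5; cz_2 = 2; cx_3 = 5.5; cy_3 = 0.5; cz_3 = 1.5; w_3 = 2.5; h_3 = 3.5; cx_4 = 2; cy_4 = 4; cz_4 = 1.5; r_4 = 1.5; cx_5 = 4; cy_5 = 6; cz_5 = 4; d_5 = 1; h_5 = 3; cx_6 = 6; cy_6 = 3.5; cz_6 = 3; cx_7 = 1.5; cy_7 = 3; cz_7 = 4.5; r_7 = 0.5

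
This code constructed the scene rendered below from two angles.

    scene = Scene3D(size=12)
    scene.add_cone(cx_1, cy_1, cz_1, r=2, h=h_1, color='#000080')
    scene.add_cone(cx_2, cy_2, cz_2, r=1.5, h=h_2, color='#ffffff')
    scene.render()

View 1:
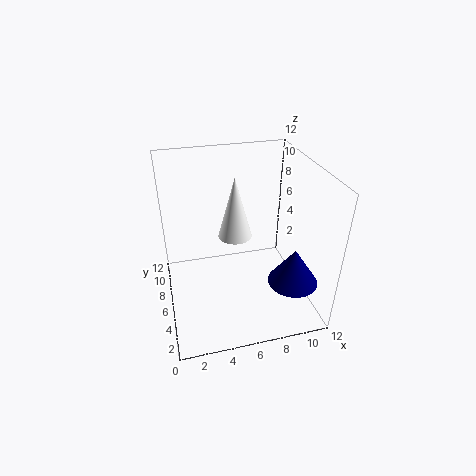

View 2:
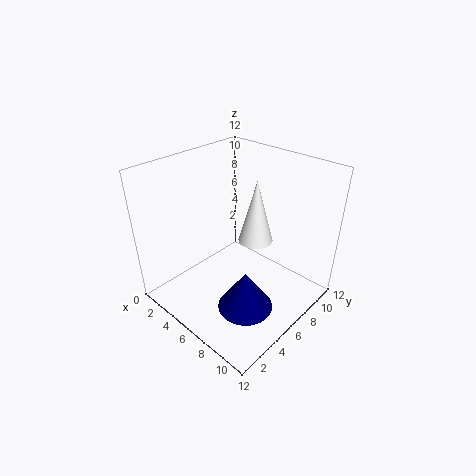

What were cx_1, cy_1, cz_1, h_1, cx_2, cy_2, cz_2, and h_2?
cx_1 = 9.75; cy_1 = 2.75; cz_1 = 3.25; h_1 = 3; cx_2 = 6.25; cy_2 = 8; cz_2 = 5; h_2 = 5.5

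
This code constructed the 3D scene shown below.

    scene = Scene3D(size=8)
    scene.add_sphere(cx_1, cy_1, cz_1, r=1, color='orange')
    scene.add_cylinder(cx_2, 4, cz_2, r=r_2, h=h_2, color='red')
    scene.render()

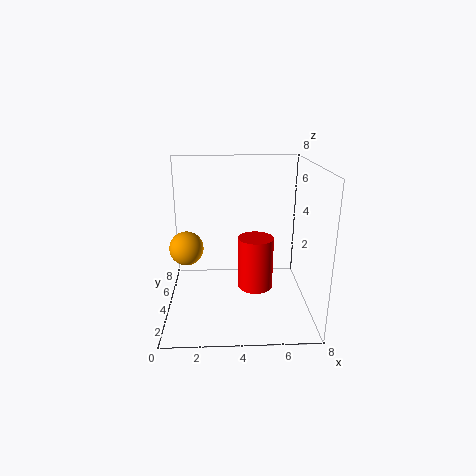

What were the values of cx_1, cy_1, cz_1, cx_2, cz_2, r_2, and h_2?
cx_1 = 1; cy_1 = 5; cz_1 = 3; cx_2 = 5; cz_2 = 1; r_2 = 1; h_2 = 3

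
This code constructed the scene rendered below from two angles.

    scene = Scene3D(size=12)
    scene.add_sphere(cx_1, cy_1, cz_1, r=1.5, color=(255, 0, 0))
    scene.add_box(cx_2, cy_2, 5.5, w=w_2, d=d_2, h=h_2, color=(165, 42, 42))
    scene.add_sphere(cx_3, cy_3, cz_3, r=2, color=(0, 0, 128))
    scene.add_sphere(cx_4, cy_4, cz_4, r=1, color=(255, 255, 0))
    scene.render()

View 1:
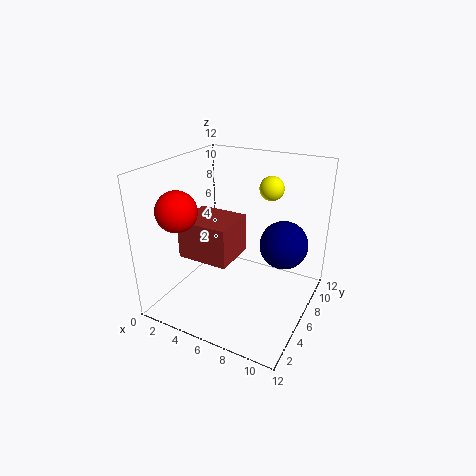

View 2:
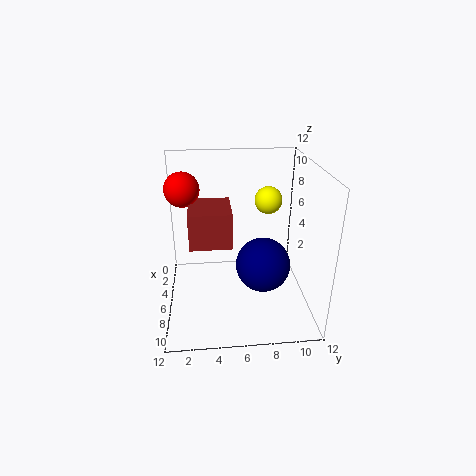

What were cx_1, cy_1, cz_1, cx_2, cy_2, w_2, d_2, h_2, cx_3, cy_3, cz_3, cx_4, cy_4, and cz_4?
cx_1 = 3.5; cy_1 = 1.5; cz_1 = 9.5; cx_2 = 3; cy_2 = 2; w_2 = 4; d_2 = 3.5; h_2 = 3; cx_3 = 9.5; cy_3 = 7.5; cz_3 = 5.5; cx_4 = 8; cy_4 = 8; cz_4 = 10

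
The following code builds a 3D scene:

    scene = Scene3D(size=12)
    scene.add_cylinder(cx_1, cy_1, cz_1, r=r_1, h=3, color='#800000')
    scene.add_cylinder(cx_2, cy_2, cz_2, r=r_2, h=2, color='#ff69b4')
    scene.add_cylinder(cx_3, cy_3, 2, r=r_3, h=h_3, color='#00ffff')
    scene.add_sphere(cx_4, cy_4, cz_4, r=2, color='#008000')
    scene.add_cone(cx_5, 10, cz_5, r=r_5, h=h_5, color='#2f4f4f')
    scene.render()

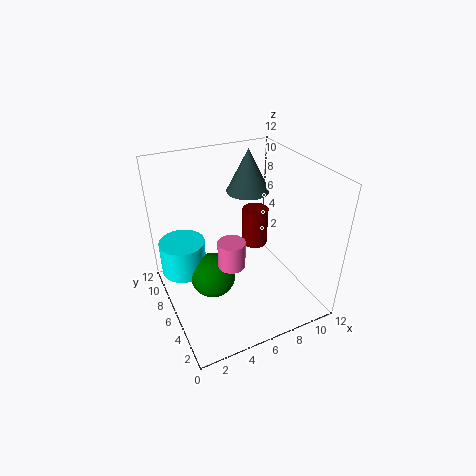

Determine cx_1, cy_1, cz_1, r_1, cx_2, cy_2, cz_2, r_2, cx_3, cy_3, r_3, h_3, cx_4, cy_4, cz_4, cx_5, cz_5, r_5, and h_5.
cx_1 = 7; cy_1 = 5; cz_1 = 6; r_1 = 1; cx_2 = 4; cy_2 = 3; cz_2 = 6; r_2 = 1; cx_3 = 2; cy_3 = 9; r_3 = 2; h_3 = 3; cx_4 = 4; cy_4 = 7; cz_4 = 2; cx_5 = 9; cz_5 = 8; r_5 = 2; h_5 = 4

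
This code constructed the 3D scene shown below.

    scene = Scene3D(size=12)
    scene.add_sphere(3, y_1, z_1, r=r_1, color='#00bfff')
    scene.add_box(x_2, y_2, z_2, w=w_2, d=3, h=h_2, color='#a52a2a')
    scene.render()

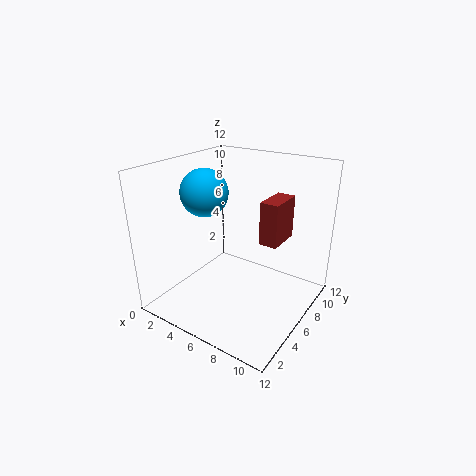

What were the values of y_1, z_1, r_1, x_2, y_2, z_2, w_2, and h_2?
y_1 = 5.5, z_1 = 9.5, r_1 = 2, x_2 = 8, y_2 = 6, z_2 = 6, w_2 = 1.5, h_2 = 3.5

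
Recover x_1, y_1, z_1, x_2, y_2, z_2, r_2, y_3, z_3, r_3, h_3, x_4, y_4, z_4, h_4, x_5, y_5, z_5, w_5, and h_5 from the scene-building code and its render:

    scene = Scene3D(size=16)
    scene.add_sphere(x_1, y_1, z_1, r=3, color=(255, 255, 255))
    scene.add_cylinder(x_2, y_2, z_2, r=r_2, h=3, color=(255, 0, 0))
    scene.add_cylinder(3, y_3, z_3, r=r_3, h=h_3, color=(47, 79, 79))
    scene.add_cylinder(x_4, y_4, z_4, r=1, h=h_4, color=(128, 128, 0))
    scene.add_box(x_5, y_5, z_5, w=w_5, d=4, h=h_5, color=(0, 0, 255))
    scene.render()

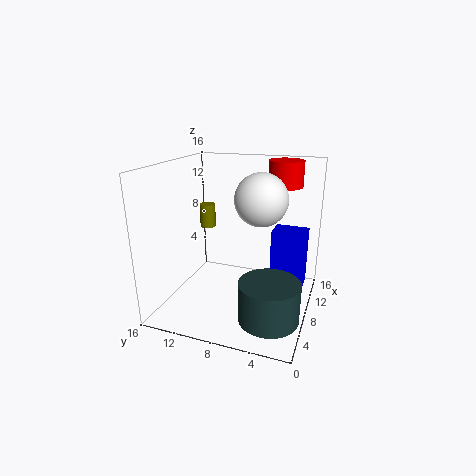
x_1 = 10, y_1 = 6, z_1 = 12, x_2 = 13, y_2 = 4, z_2 = 13, r_2 = 2, y_3 = 3, z_3 = 2, r_3 = 3, h_3 = 4, x_4 = 13, y_4 = 14, z_4 = 7, h_4 = 3, x_5 = 11, y_5 = 1, z_5 = 1, w_5 = 3, h_5 = 7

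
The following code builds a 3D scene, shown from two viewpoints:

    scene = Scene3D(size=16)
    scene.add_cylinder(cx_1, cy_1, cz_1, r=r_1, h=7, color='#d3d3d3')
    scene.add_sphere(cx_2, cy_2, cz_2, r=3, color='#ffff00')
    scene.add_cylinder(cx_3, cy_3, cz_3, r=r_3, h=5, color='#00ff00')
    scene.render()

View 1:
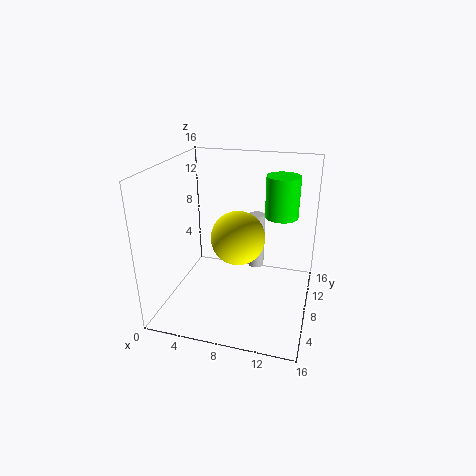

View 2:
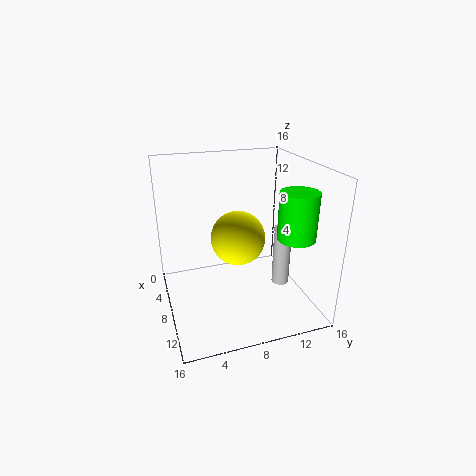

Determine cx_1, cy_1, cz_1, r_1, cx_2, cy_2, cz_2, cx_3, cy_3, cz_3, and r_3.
cx_1 = 9, cy_1 = 13, cz_1 = 2, r_1 = 1, cx_2 = 8, cy_2 = 8, cz_2 = 8, cx_3 = 12, cy_3 = 13, cz_3 = 9, r_3 = 2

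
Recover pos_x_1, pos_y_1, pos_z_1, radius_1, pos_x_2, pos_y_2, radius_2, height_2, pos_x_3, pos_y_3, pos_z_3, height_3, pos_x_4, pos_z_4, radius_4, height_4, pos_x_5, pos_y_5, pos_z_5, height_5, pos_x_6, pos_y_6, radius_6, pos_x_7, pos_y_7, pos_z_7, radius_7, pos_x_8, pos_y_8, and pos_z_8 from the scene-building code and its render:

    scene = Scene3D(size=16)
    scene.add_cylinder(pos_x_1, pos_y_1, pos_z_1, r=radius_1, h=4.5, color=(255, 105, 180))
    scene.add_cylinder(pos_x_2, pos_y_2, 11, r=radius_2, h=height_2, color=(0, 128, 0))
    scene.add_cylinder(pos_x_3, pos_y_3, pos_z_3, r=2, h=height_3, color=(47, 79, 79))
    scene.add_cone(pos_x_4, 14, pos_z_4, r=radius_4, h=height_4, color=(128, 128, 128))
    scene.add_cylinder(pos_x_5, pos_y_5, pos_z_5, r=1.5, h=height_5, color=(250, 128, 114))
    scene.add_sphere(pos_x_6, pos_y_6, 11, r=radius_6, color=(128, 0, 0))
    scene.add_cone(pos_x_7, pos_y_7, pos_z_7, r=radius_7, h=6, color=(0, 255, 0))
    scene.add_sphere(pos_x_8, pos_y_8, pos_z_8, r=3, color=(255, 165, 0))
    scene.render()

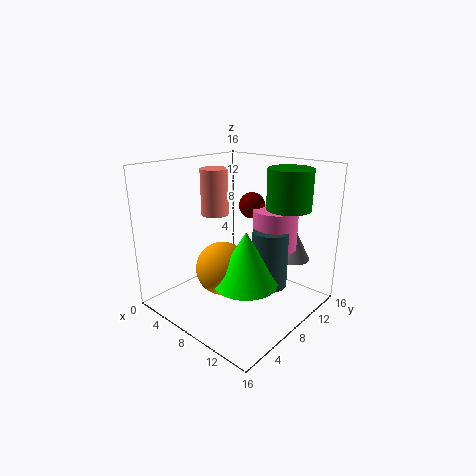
pos_x_1 = 10.5
pos_y_1 = 11.5
pos_z_1 = 6.5
radius_1 = 2.5
pos_x_2 = 11.5
pos_y_2 = 12.5
radius_2 = 2.5
height_2 = 4.5
pos_x_3 = 11
pos_y_3 = 10
pos_z_3 = 2.5
height_3 = 6.5
pos_x_4 = 11.5
pos_z_4 = 4.5
radius_4 = 2
height_4 = 4
pos_x_5 = 5.5
pos_y_5 = 7
pos_z_5 = 10.5
height_5 = 5
pos_x_6 = 7.5
pos_y_6 = 11
radius_6 = 1.5
pos_x_7 = 10
pos_y_7 = 7
pos_z_7 = 3.5
radius_7 = 3.5
pos_x_8 = 7
pos_y_8 = 6.5
pos_z_8 = 4.5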